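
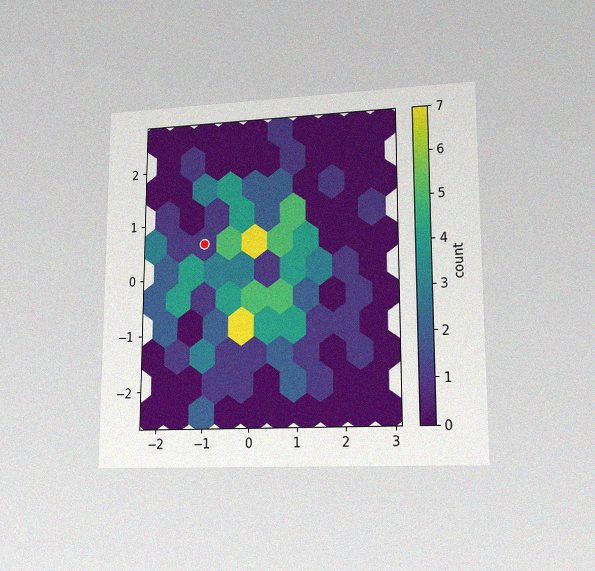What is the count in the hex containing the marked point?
1

The chart is viewed at a slight angle, with some photo noise. The marked hex reads 1 on the colorbar.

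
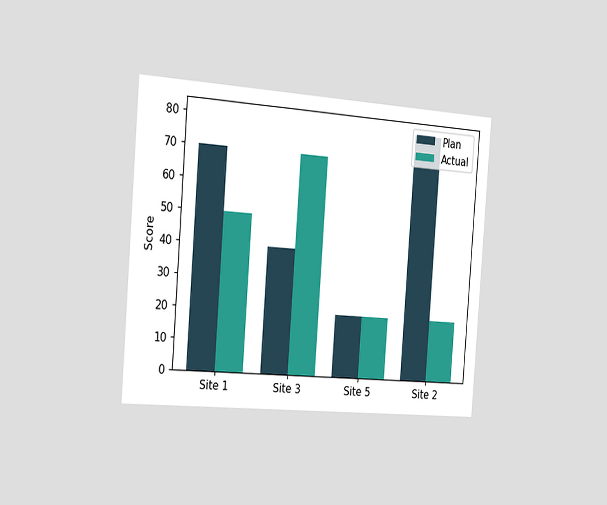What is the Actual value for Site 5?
The chart is tilted about 4° clockwise and viewed slightly from the left. The Actual bar at Site 5 reaches 20 on the y-axis.

20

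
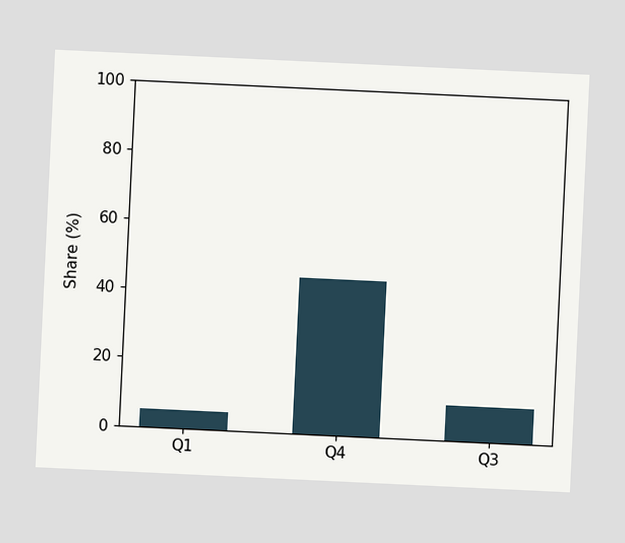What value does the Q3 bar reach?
10%

The chart is tilted about 3° clockwise. Reading along the chart's y-axis, the Q3 bar reaches 10%.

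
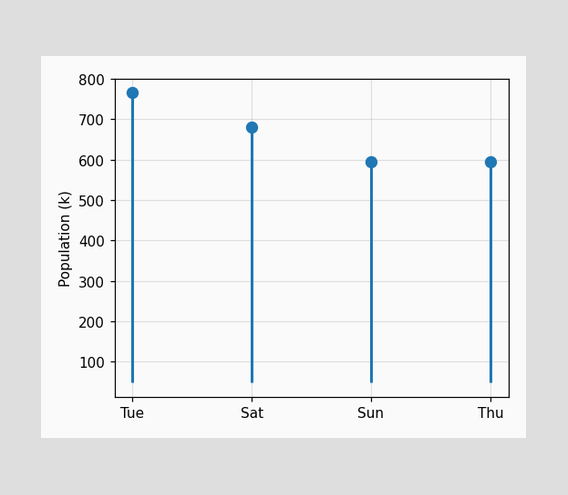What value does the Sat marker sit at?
680k

The Sat marker sits at 680k.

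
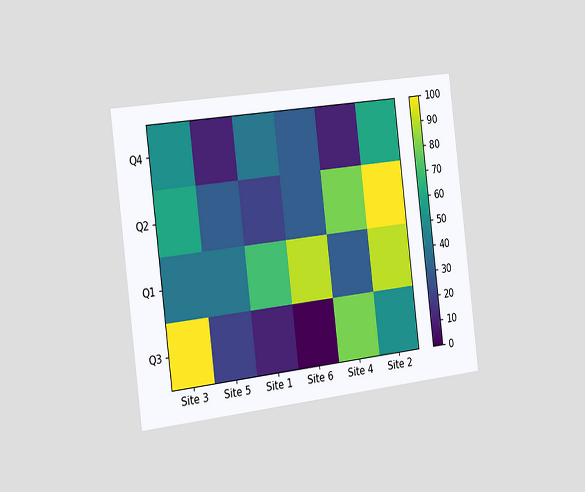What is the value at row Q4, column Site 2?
60

The chart is tilted about 7° counter-clockwise and viewed slightly from the left. Matching cell (Q4, Site 2) against the colorbar gives 60.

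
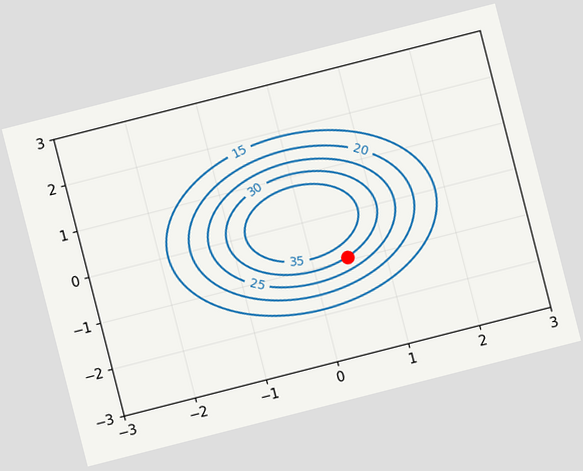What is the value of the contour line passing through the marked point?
30

The chart is tilted about 14° counter-clockwise. The marked point sits on the contour labelled 30.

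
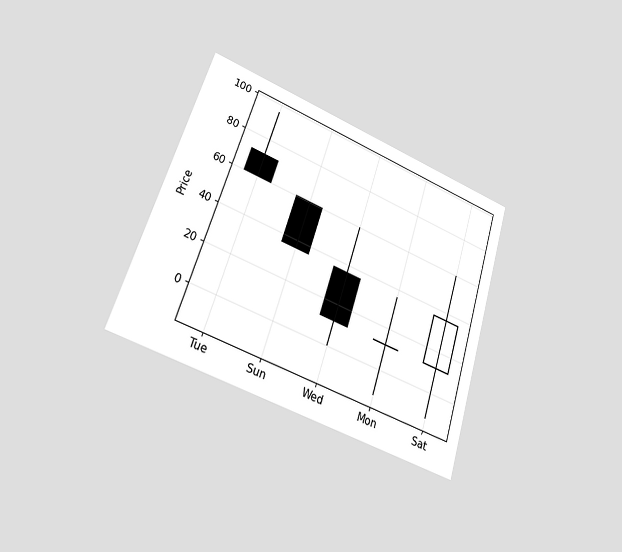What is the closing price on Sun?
The chart is tilted about 18° clockwise and viewed at a slight angle. The Sun candle closes at 36.

36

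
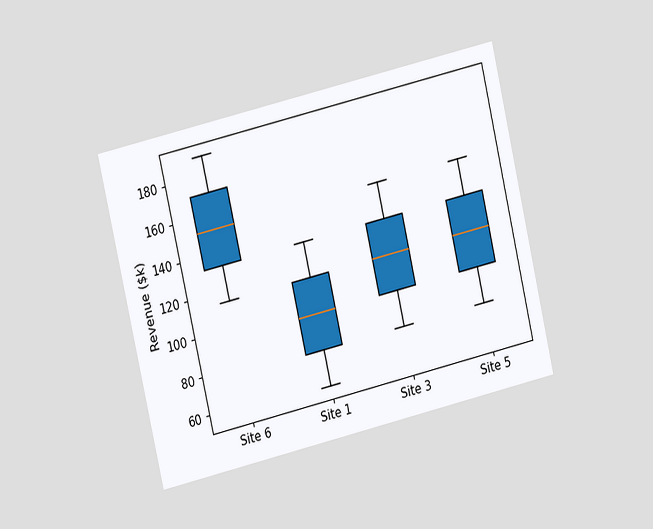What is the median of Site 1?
$95k

The chart is tilted about 13° counter-clockwise and viewed at a slight angle. The median line in the Site 1 box sits at $95k.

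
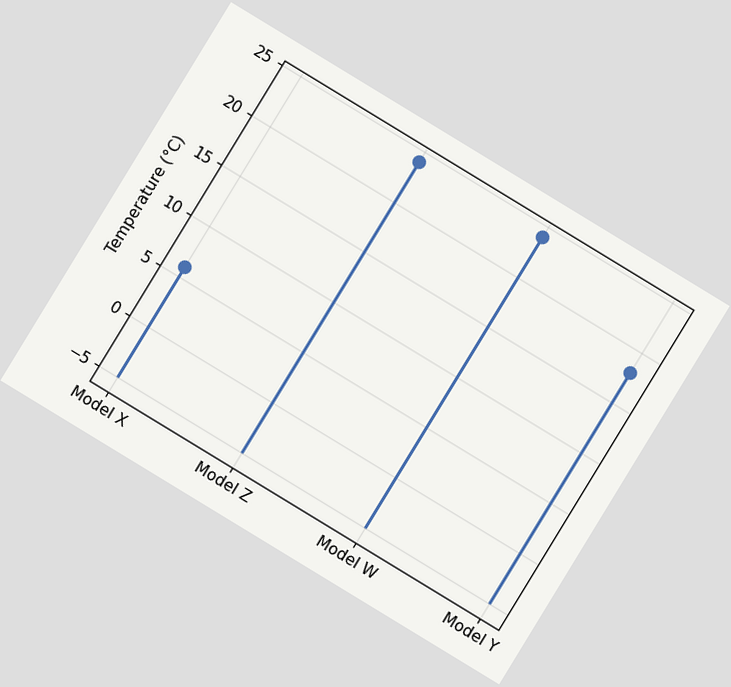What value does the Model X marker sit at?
The chart is tilted about 31° clockwise. The Model X marker sits at 6°C.

6°C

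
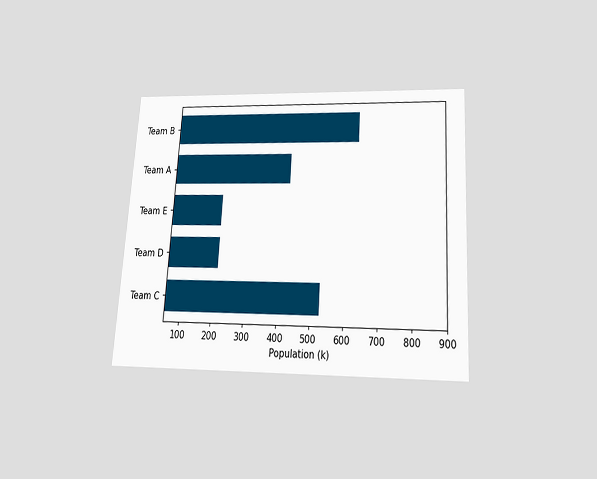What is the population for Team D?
The chart is tilted about 3° clockwise and viewed slightly from below. Reading along the chart's x-axis, the Team D bar reaches 212k.

212k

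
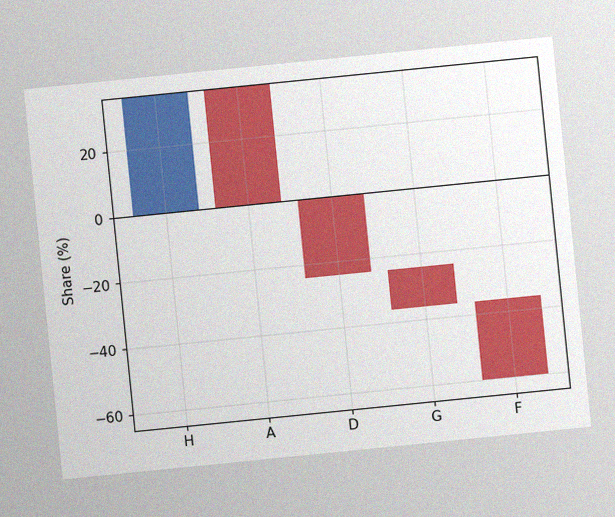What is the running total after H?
36%

The chart is tilted about 6° counter-clockwise, with some photo noise. After H the running total reaches 36%.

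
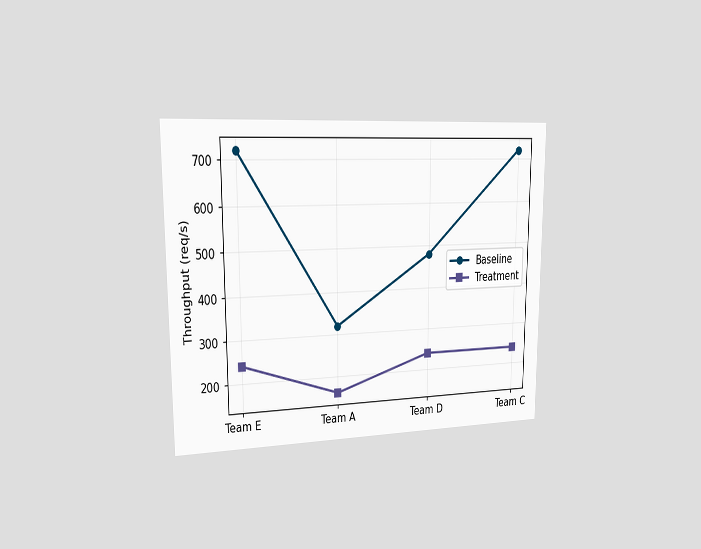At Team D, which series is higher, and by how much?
The chart is viewed slightly from the left. At Team D, Baseline sits above the other line by 240req/s.

Baseline, by 240req/s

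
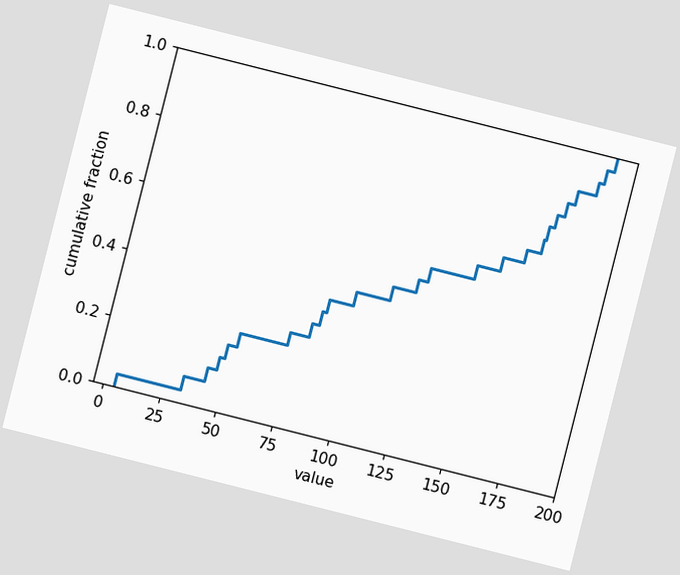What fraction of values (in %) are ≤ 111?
48%

The chart is tilted about 14° clockwise. At x=111 the ECDF step is at 48%.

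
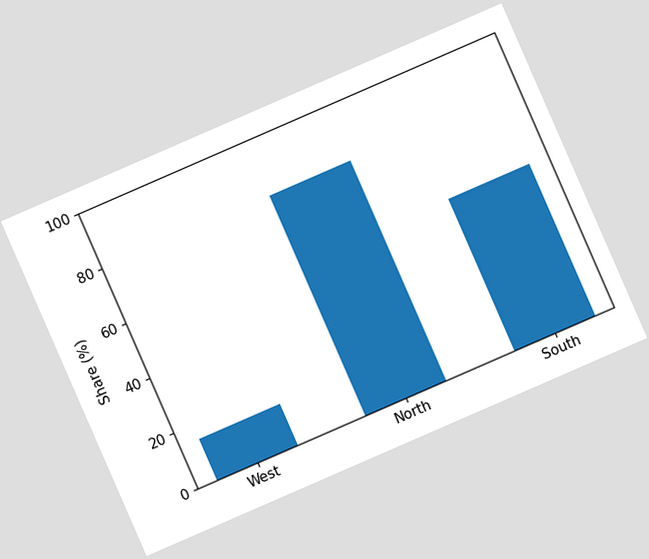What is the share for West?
15%

The chart is tilted about 24° counter-clockwise. Reading along the chart's y-axis, the West bar reaches 15%.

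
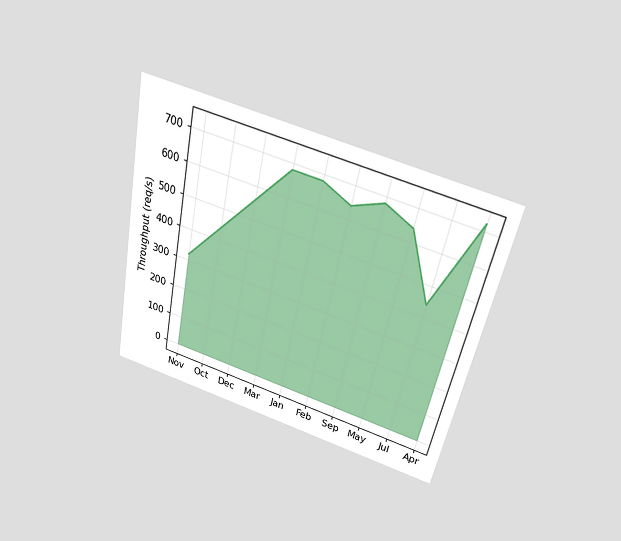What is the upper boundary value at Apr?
The chart is tilted about 12° clockwise and viewed slightly from above. At Apr the upper boundary is at 720req/s.

720req/s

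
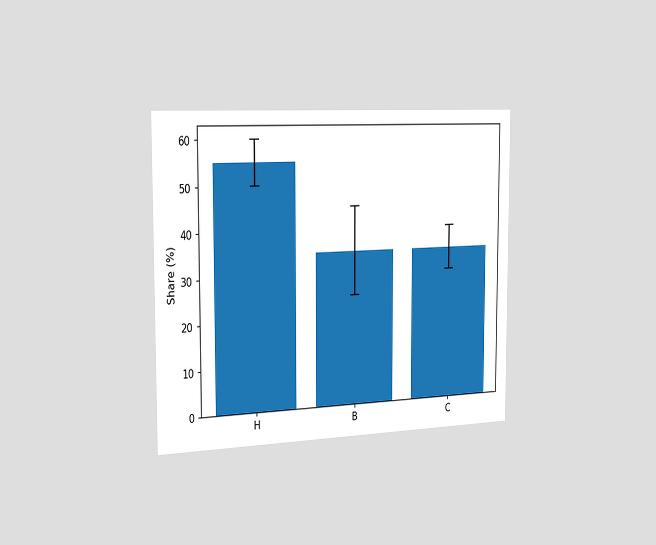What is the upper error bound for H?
The chart is viewed slightly from the left. The H bar's upper whisker reaches 60%.

60%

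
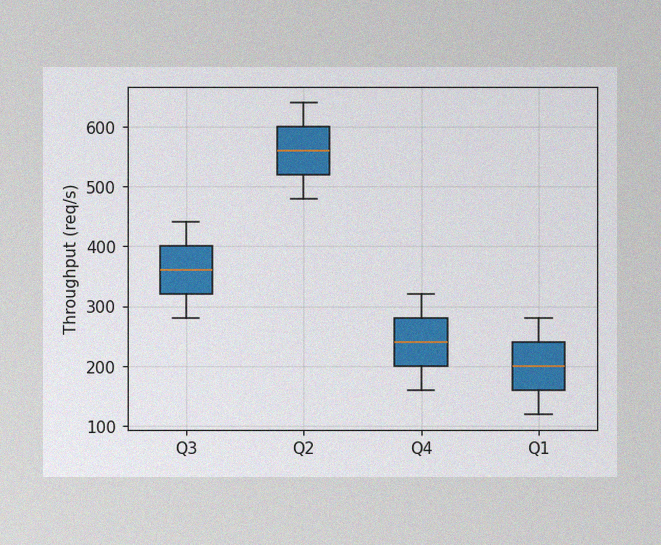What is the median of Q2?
The image has some photo noise and uneven lighting. The median line in the Q2 box sits at 560req/s.

560req/s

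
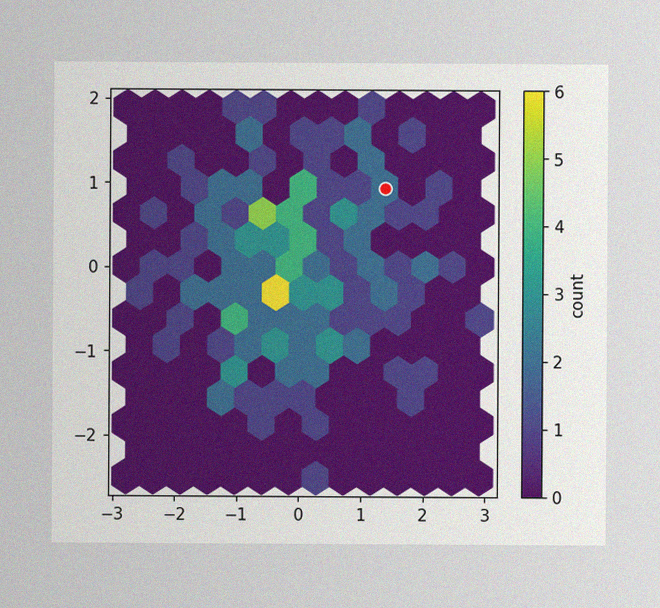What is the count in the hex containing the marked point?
2

The image has some photo noise and uneven lighting. The marked hex reads 2 on the colorbar.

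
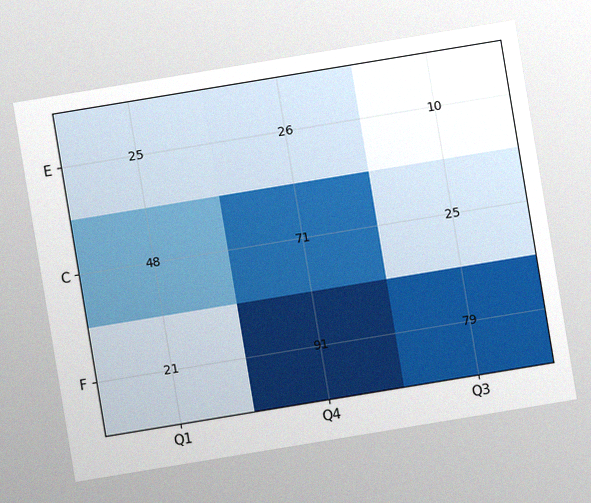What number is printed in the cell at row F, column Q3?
79

The chart is tilted about 9° counter-clockwise, with some photo noise. The (F, Q3) cell reads 79.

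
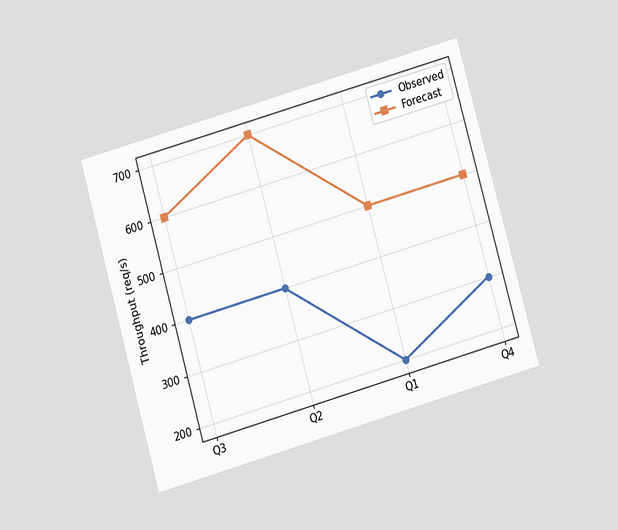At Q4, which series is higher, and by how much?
Forecast, by 200req/s

The chart is tilted about 16° counter-clockwise and viewed at a slight angle. At Q4, Forecast sits above the other line by 200req/s.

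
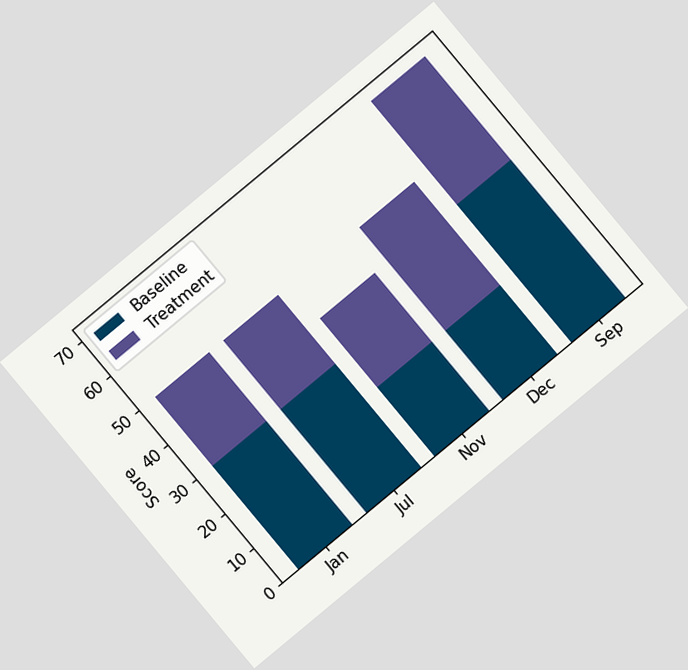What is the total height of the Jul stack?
The chart is tilted about 40° counter-clockwise. The Jul stack's top reaches 50 on the y-axis.

50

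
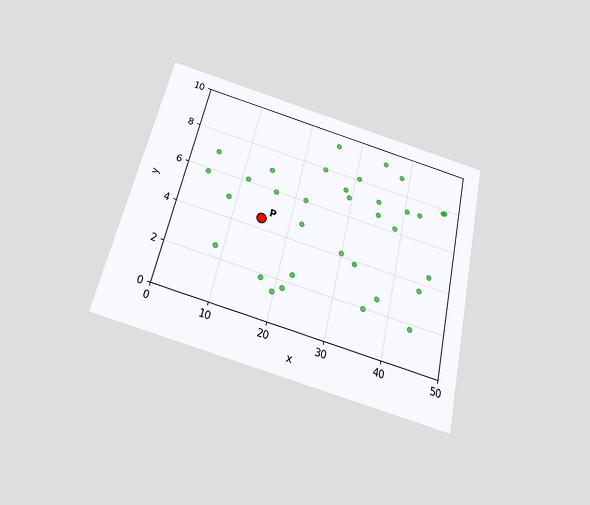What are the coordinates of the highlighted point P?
(15, 4.5)

The chart is tilted about 13° clockwise and viewed slightly from below. Following the gridlines from P to each axis, P sits at (15, 4.5).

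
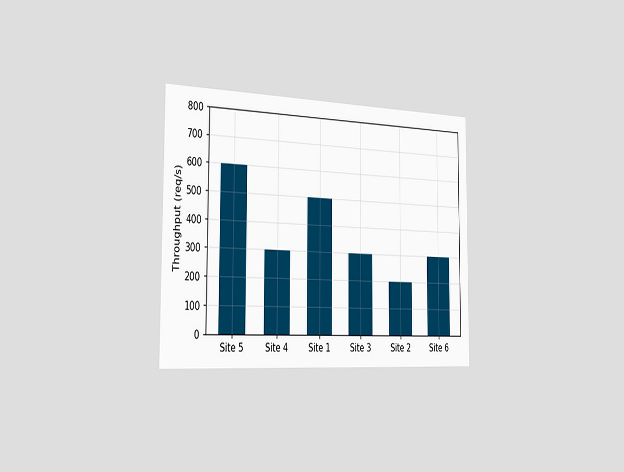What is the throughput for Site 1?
The chart is viewed slightly from the left. Reading along the chart's y-axis, the Site 1 bar reaches 500req/s.

500req/s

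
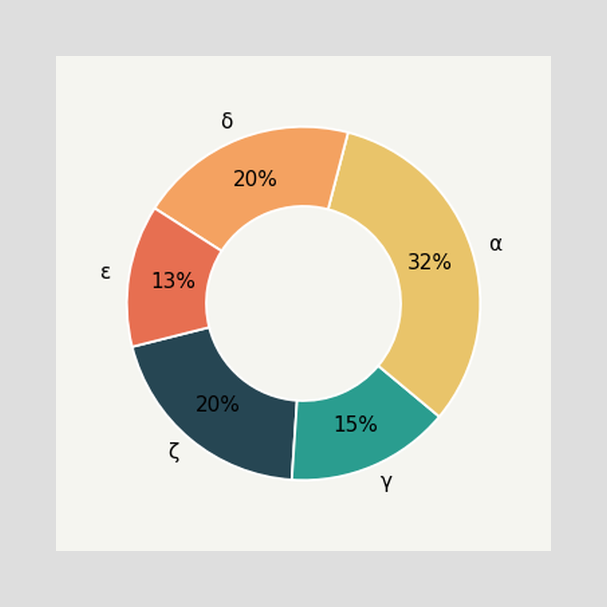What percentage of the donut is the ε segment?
13%

The ε segment takes up 13% of the ring.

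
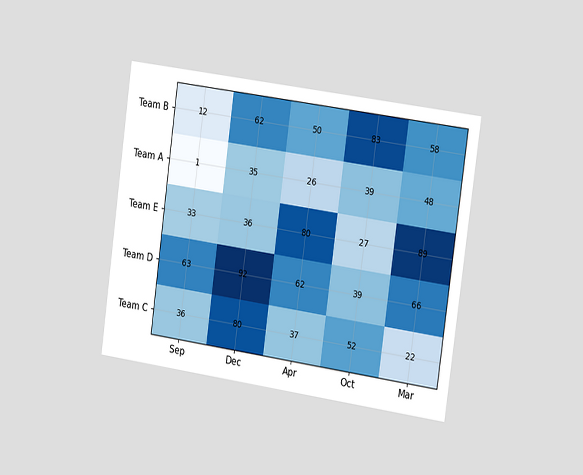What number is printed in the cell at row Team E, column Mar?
The chart is tilted about 8° clockwise and viewed slightly from the right. The (Team E, Mar) cell reads 89.

89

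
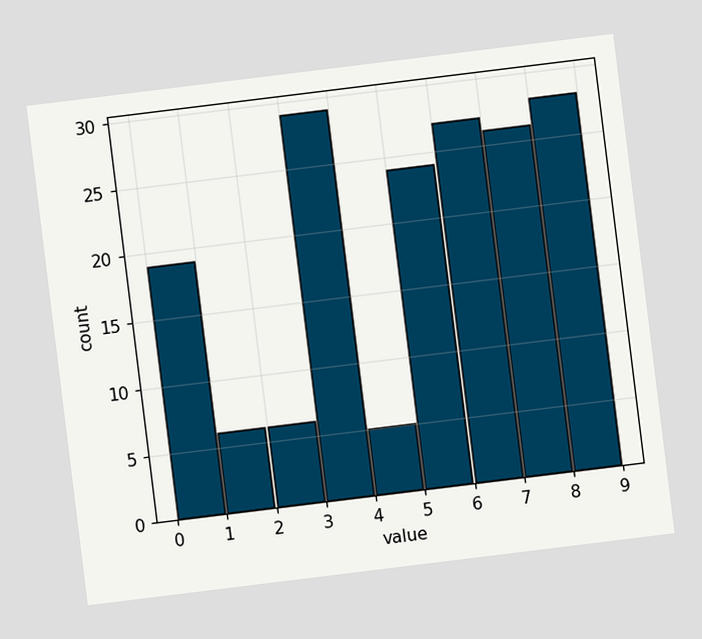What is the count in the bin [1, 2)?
The chart is tilted about 7° counter-clockwise. The [1, 2) bin has height 6.

6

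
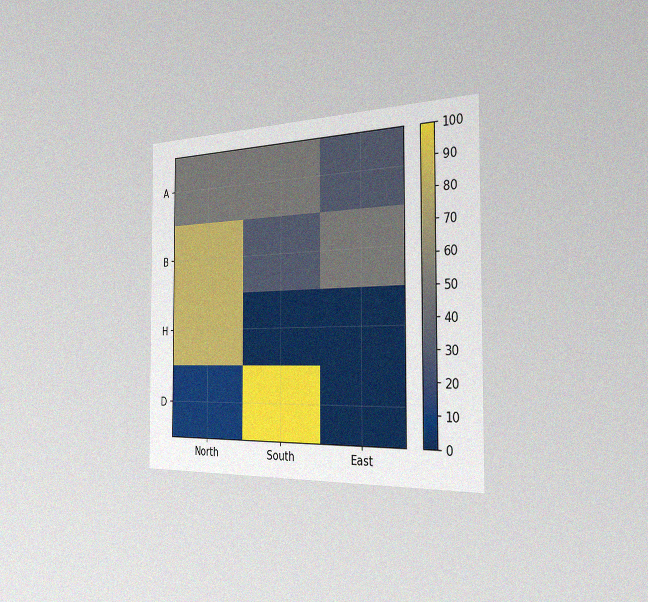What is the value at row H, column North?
80

The chart is viewed slightly from the right, with some photo noise. Matching cell (H, North) against the colorbar gives 80.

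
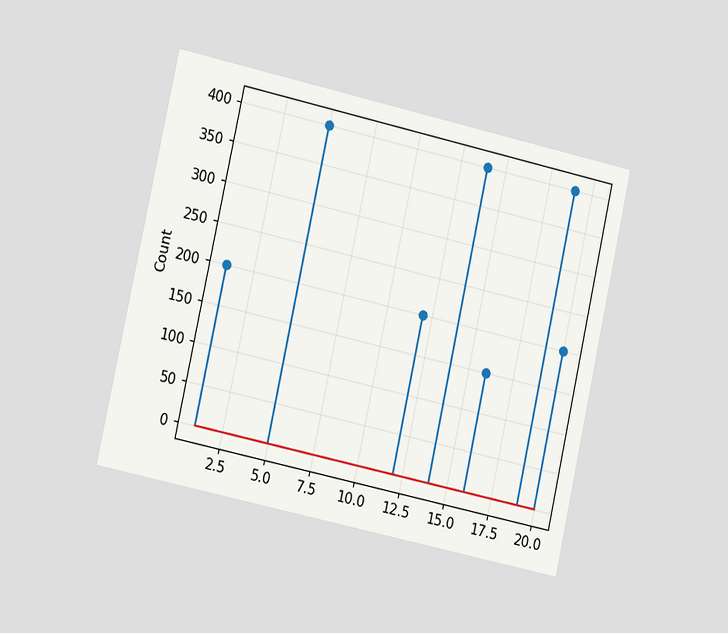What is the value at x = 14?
400

The chart is tilted about 12° clockwise and viewed slightly from the left. The stem at x=14 reaches 400.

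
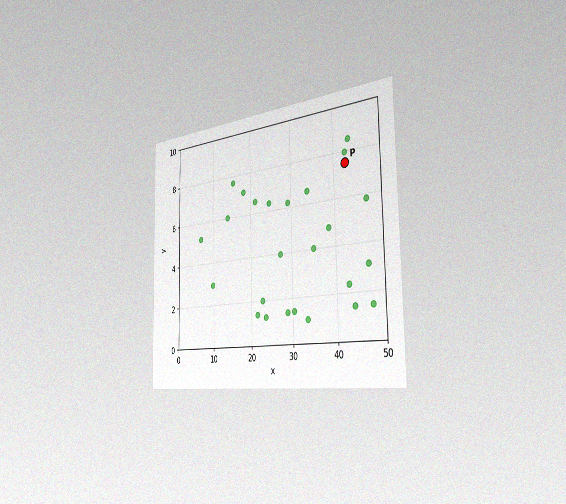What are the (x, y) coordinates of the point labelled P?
The chart is viewed slightly from the right, with some photo noise. Following the gridlines from P to each axis, P sits at (42.5, 7.5).

(42.5, 7.5)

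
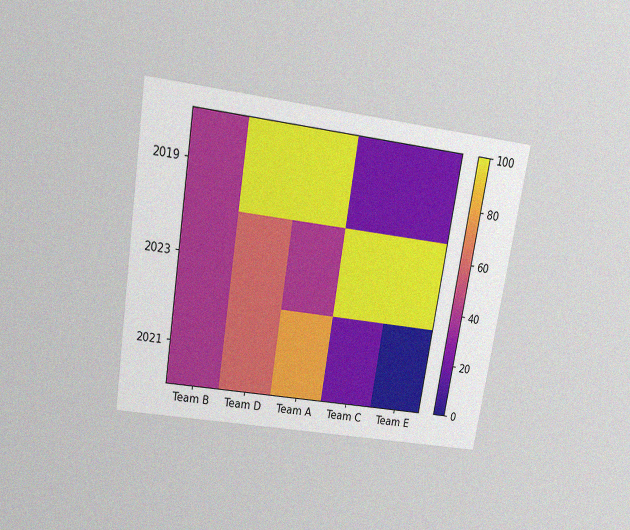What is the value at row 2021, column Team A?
80

The chart is tilted about 9° clockwise and viewed slightly from above, with some photo noise. Matching cell (2021, Team A) against the colorbar gives 80.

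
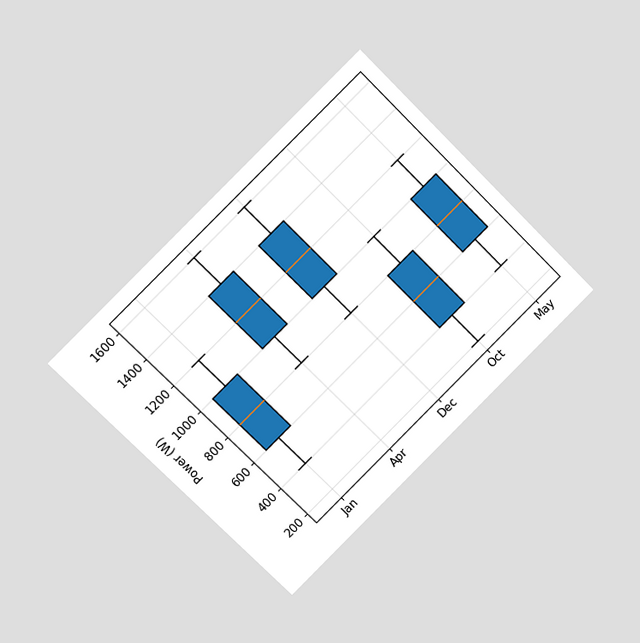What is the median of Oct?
The chart is tilted about 45° counter-clockwise and viewed at a slight angle. The median line in the Oct box sits at 600W.

600W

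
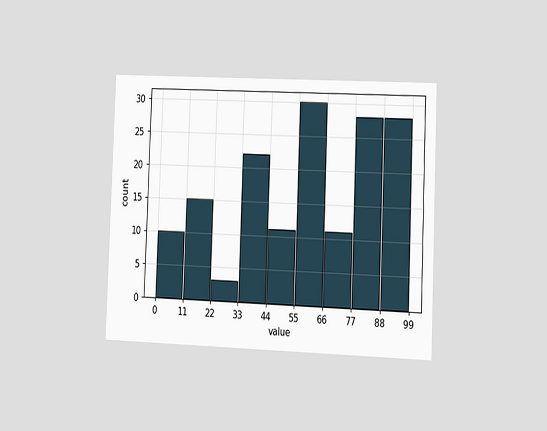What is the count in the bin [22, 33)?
3

The chart is tilted about 2° clockwise and viewed at a slight angle. The [22, 33) bin has height 3.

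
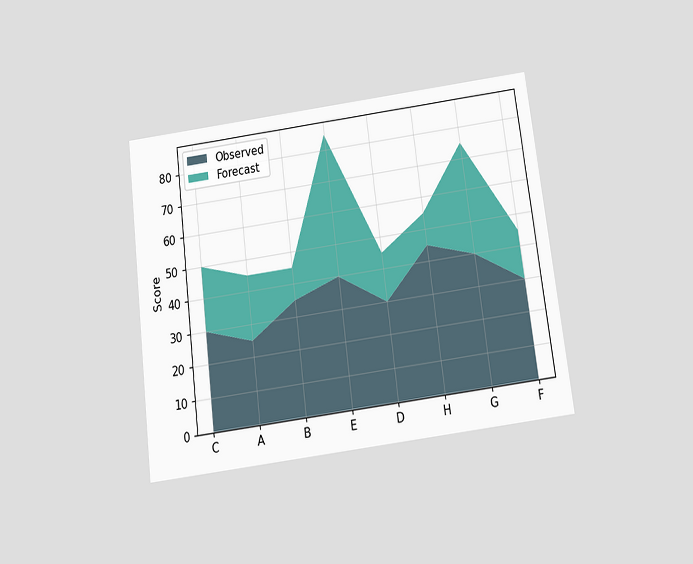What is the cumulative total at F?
45

The chart is tilted about 7° counter-clockwise and viewed slightly from below. The stacked total at F reaches 45.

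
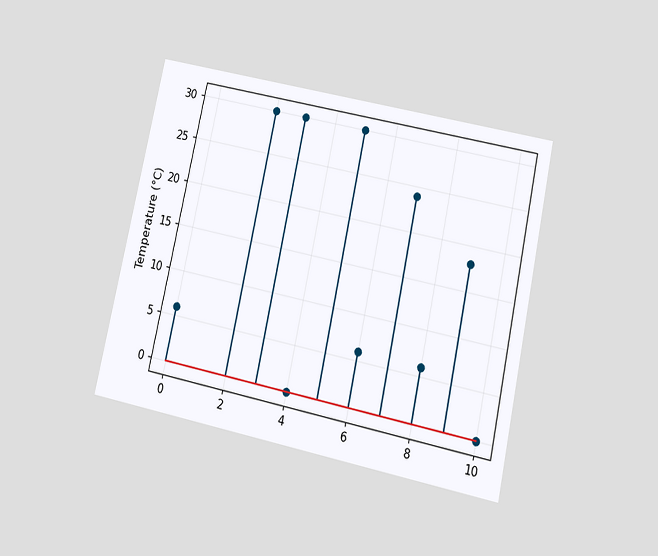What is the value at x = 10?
0°C

The chart is tilted about 12° clockwise and viewed at a slight angle. The stem at x=10 reaches 0°C.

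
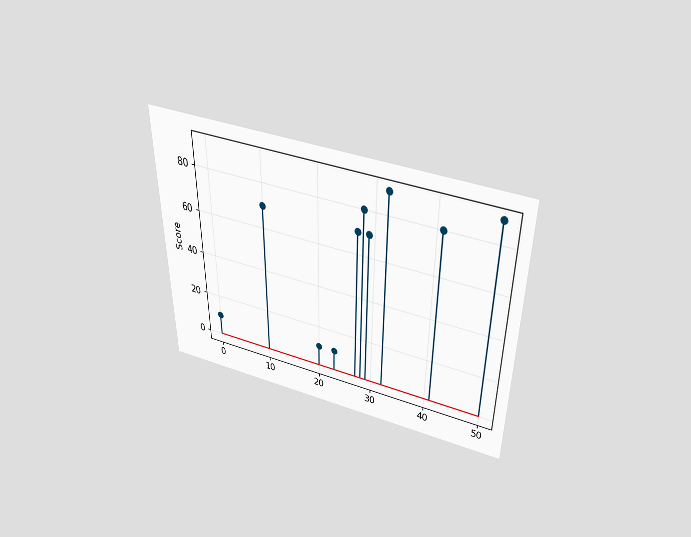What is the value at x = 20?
10

The chart is viewed slightly from above. The stem at x=20 reaches 10.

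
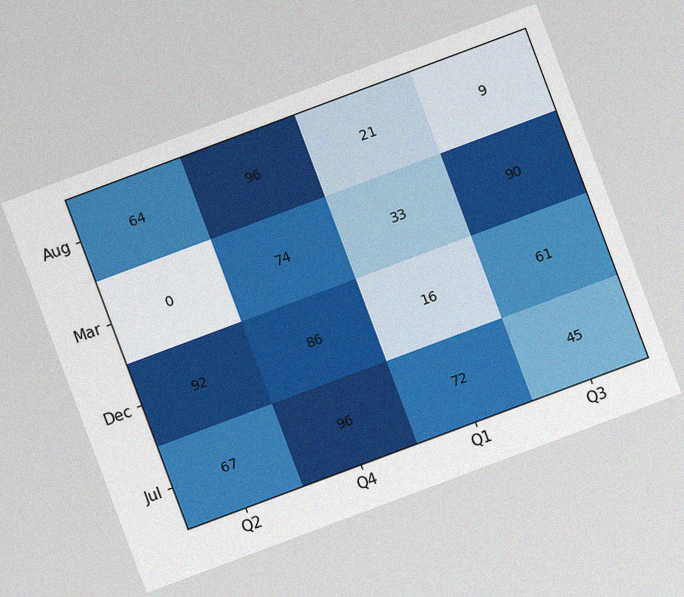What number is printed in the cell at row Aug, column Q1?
The chart is tilted about 20° counter-clockwise, with some photo noise. The (Aug, Q1) cell reads 21.

21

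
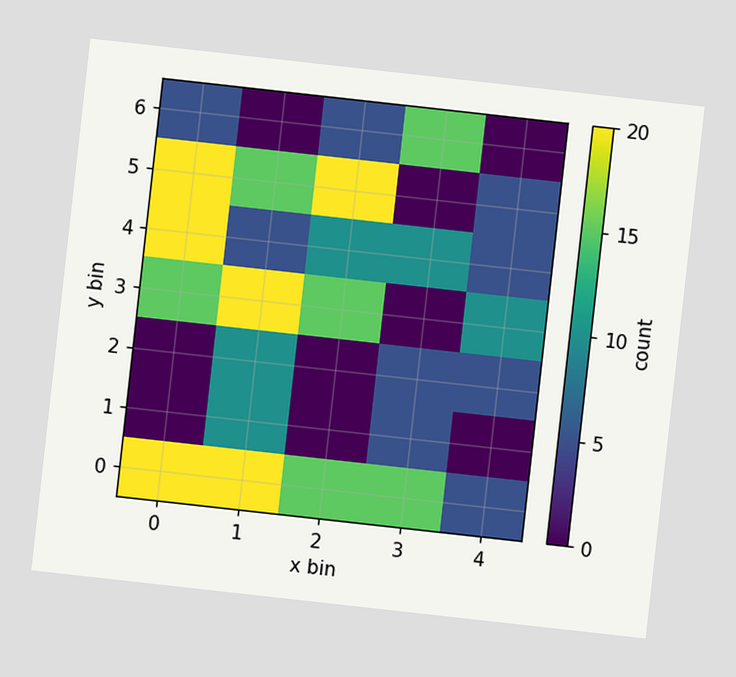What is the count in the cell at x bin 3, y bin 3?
The chart is tilted about 6° clockwise. Matching the cell (3, 3) against the colorbar gives 0.

0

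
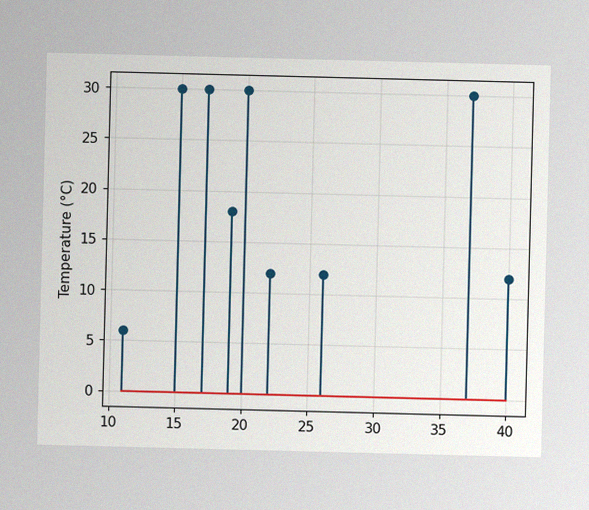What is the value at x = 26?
The image has some photo noise and uneven lighting. The stem at x=26 reaches 12°C.

12°C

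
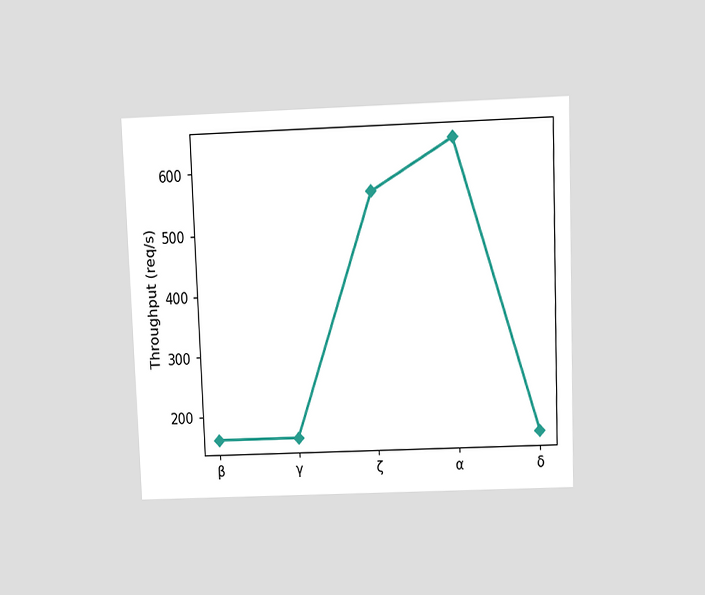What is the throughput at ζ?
The chart is tilted about 2° counter-clockwise and viewed slightly from above. At ζ, the line is at 560req/s.

560req/s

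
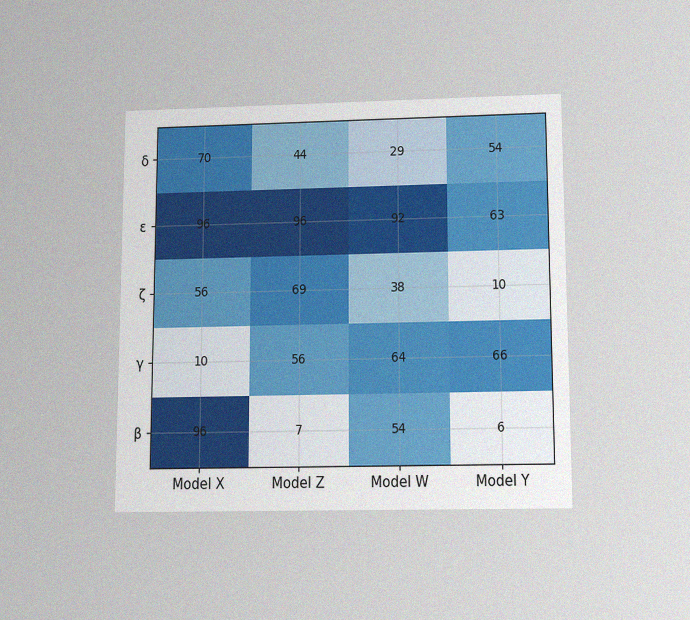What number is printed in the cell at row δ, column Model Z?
44

The chart is viewed slightly from below, with some photo noise. The (δ, Model Z) cell reads 44.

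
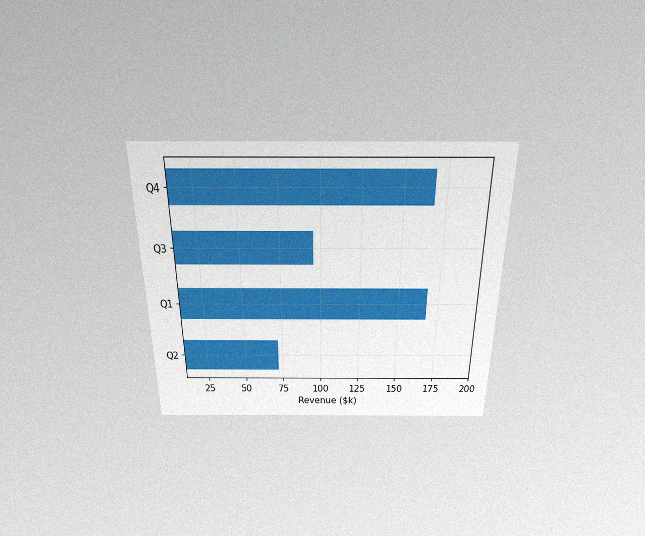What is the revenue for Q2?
$72k

The chart is viewed slightly from above, with some photo noise. Reading along the chart's x-axis, the Q2 bar reaches $72k.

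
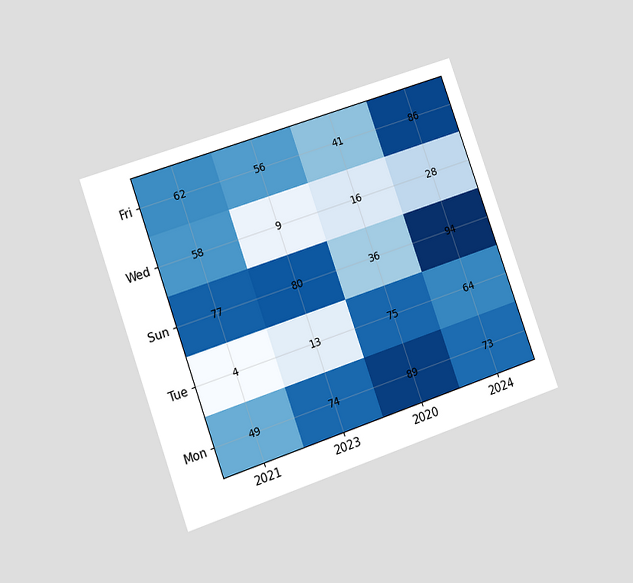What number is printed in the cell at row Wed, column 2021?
The chart is tilted about 19° counter-clockwise and viewed slightly from the left. The (Wed, 2021) cell reads 58.

58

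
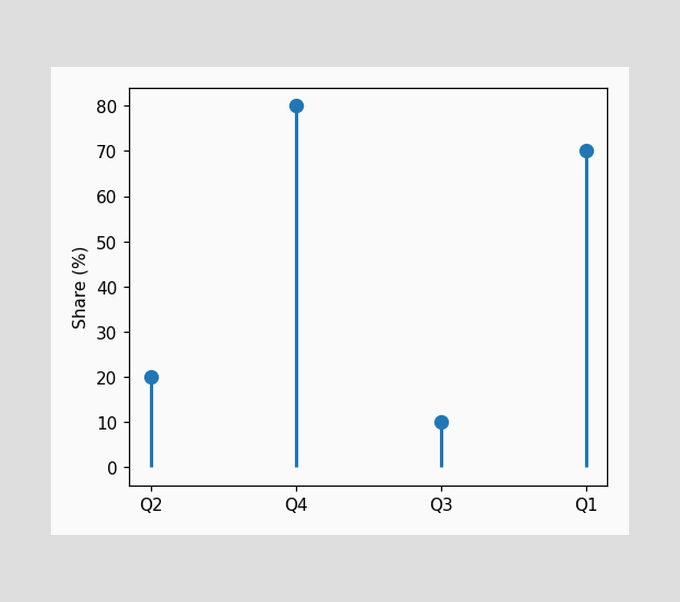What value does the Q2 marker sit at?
The Q2 marker sits at 20%.

20%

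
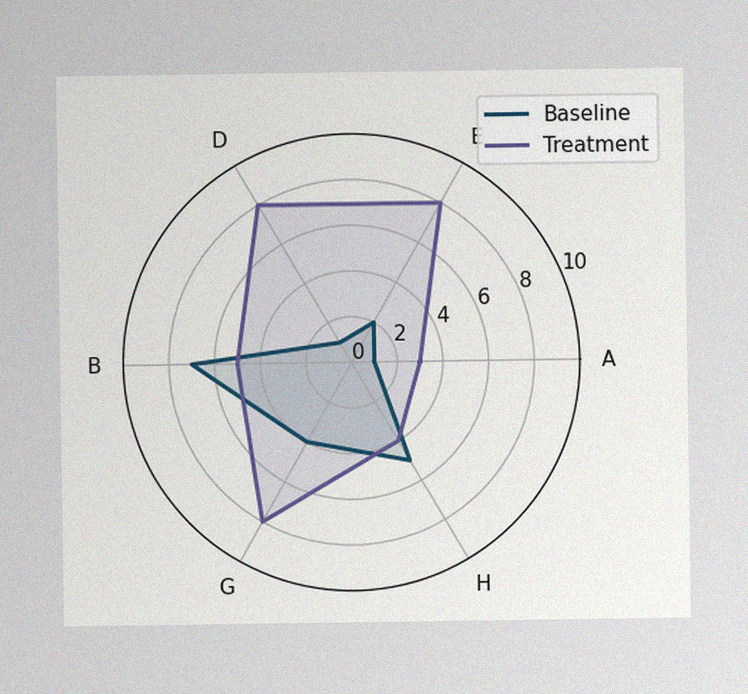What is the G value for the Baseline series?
The image has some photo noise and uneven lighting. On the G axis, Baseline reaches 4.

4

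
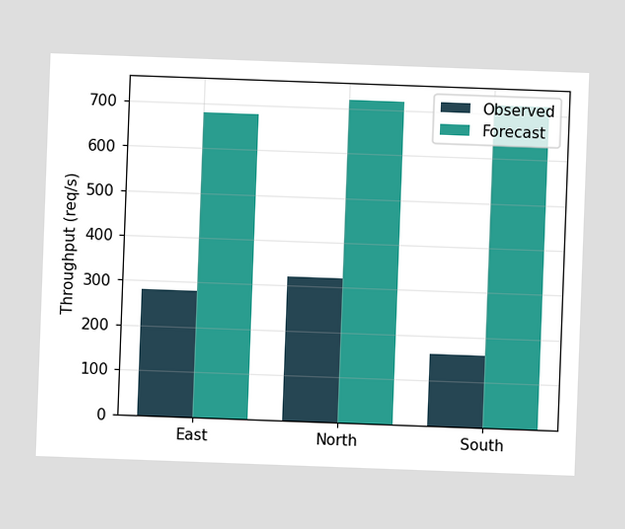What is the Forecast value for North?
The chart is tilted about 2° clockwise. The Forecast bar at North reaches 720req/s on the y-axis.

720req/s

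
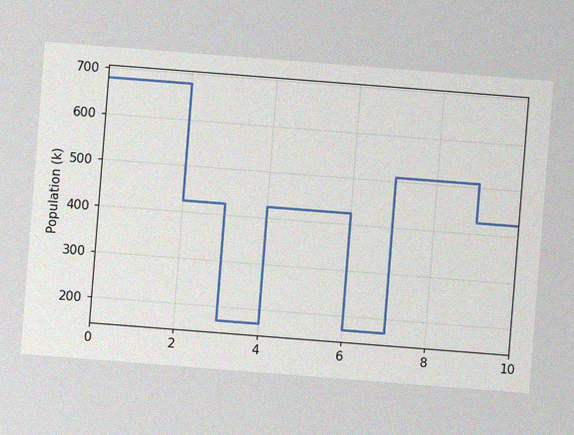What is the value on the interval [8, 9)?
The chart is tilted about 4° clockwise, with some photo noise. On [8, 9) the step sits at 510k.

510k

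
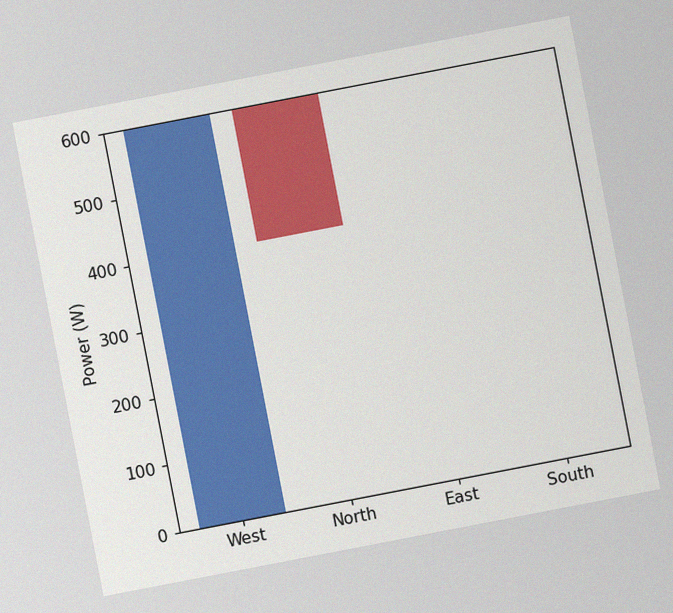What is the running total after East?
400W

The chart is tilted about 11° counter-clockwise, with some photo noise. After East the running total reaches 400W.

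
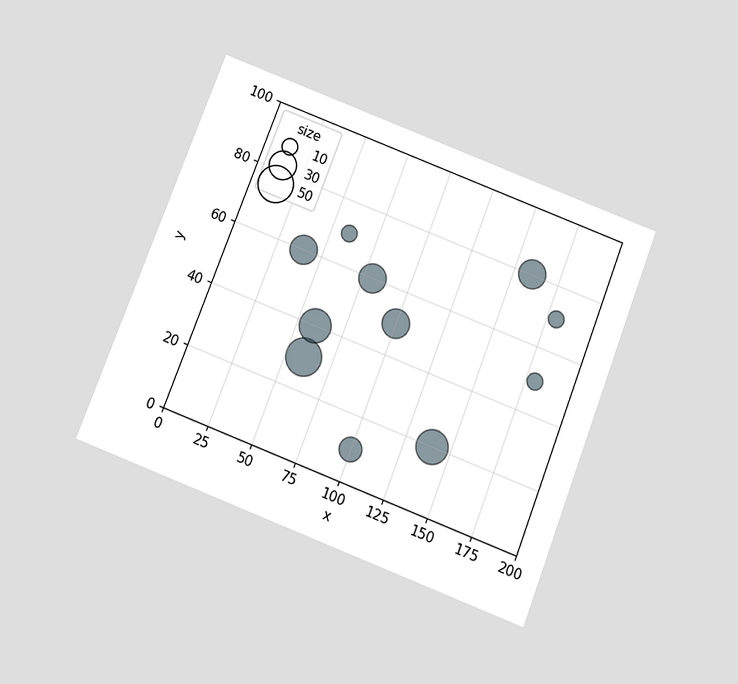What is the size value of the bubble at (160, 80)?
The chart is tilted about 21° clockwise and viewed slightly from below. Matching the bubble at (160, 80) against the size legend gives 30.

30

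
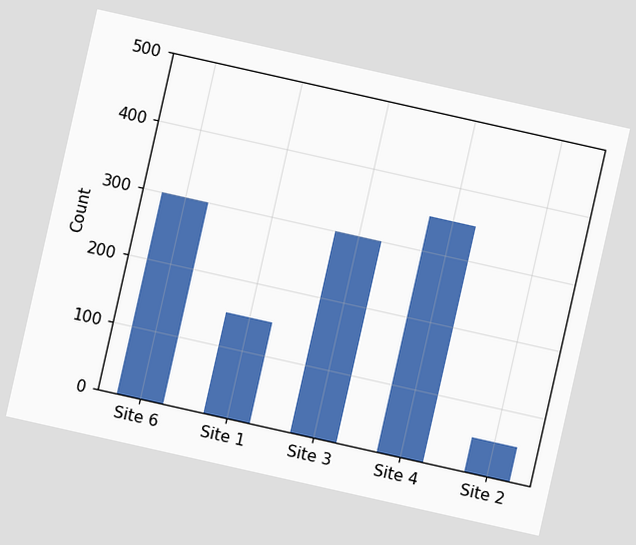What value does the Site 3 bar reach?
The chart is tilted about 13° clockwise. Reading along the chart's y-axis, the Site 3 bar reaches 300.

300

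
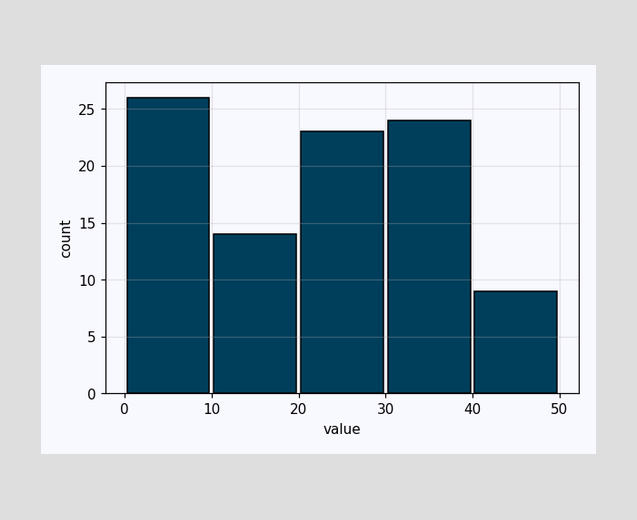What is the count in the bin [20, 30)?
23

The [20, 30) bin has height 23.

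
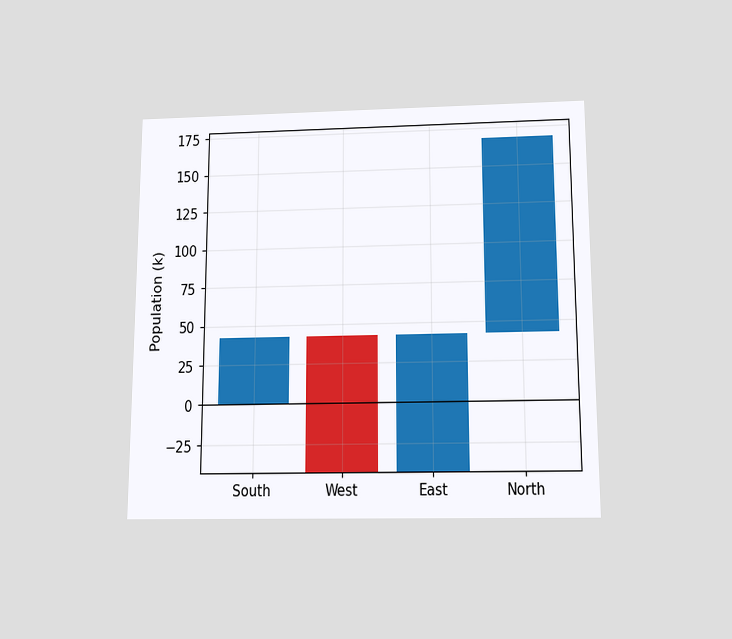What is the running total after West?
-42k

The chart is viewed slightly from below. After West the running total reaches -42k.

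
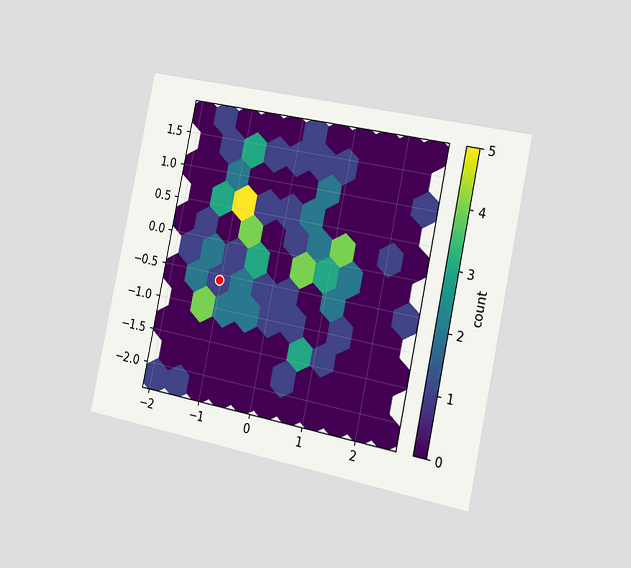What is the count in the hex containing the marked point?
1

The chart is tilted about 12° clockwise and viewed slightly from the right. The marked hex reads 1 on the colorbar.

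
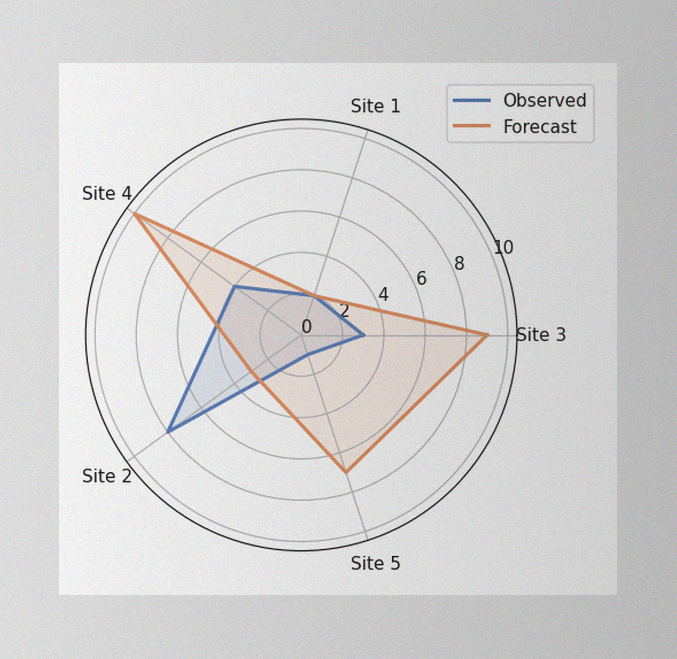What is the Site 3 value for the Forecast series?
9

The image has some photo noise and uneven lighting. On the Site 3 axis, Forecast reaches 9.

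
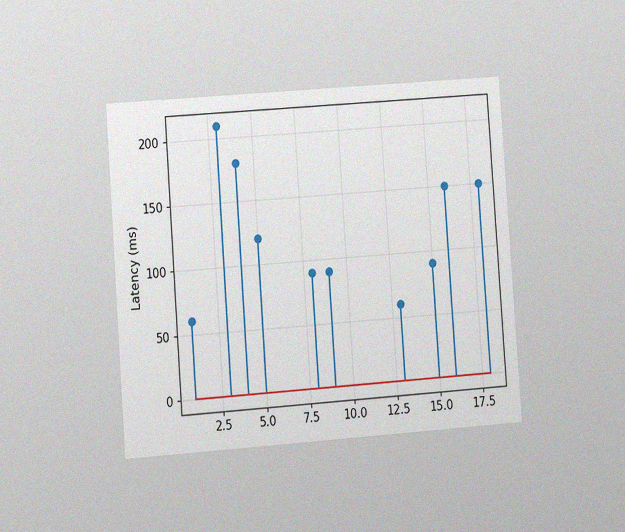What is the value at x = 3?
210ms

The chart is tilted about 4° counter-clockwise and viewed at a slight angle, with some photo noise. The stem at x=3 reaches 210ms.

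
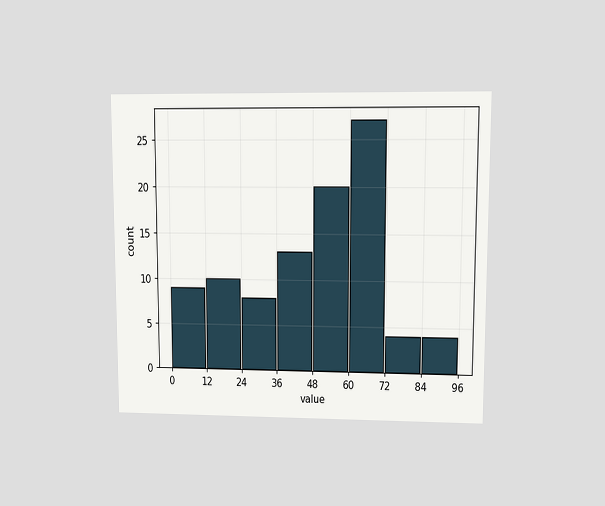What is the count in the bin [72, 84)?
The chart is viewed at a slight angle. The [72, 84) bin has height 4.

4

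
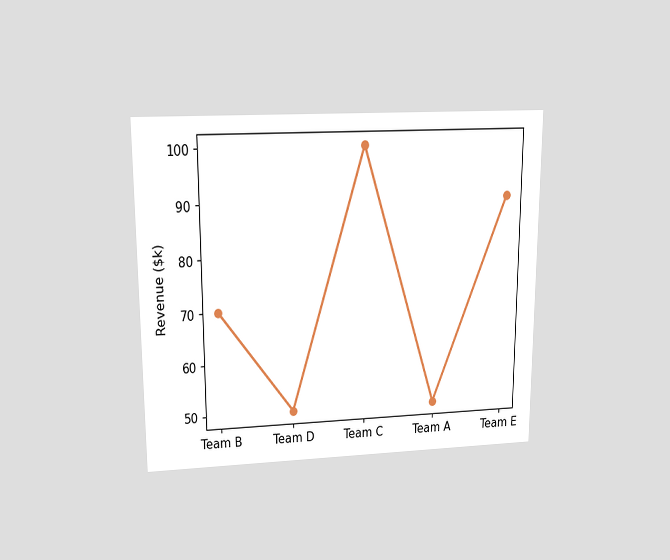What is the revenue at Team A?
$50k

The chart is viewed slightly from above. At Team A, the line is at $50k.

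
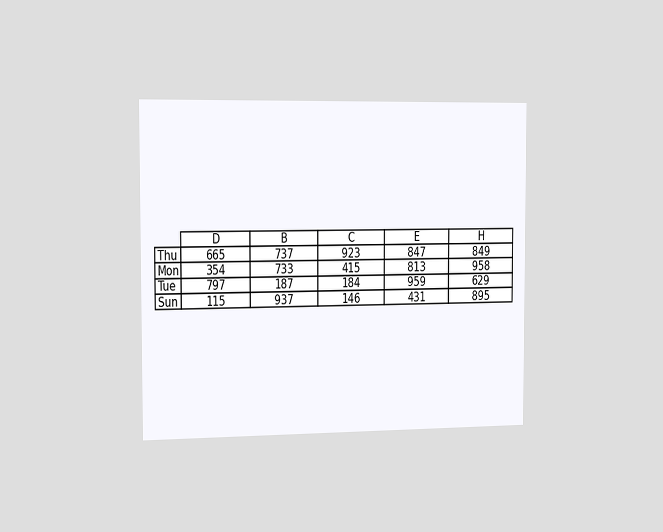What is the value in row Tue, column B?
187

The chart is viewed slightly from the left. The (Tue, B) cell reads 187.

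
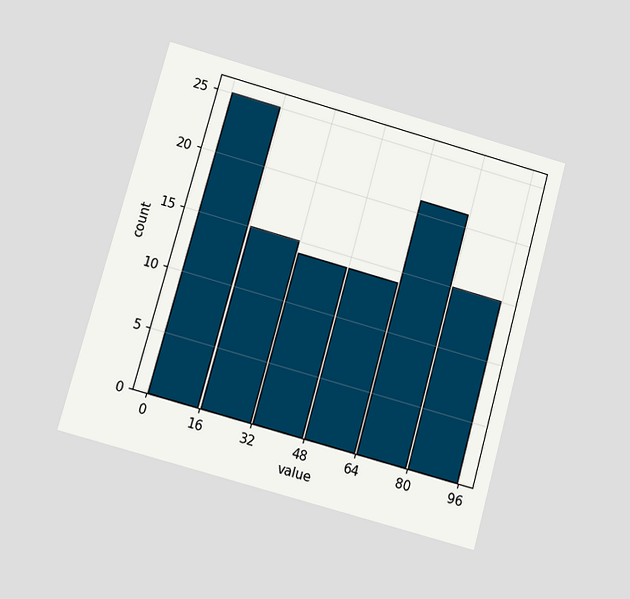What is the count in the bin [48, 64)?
14

The chart is tilted about 15° clockwise and viewed at a slight angle. The [48, 64) bin has height 14.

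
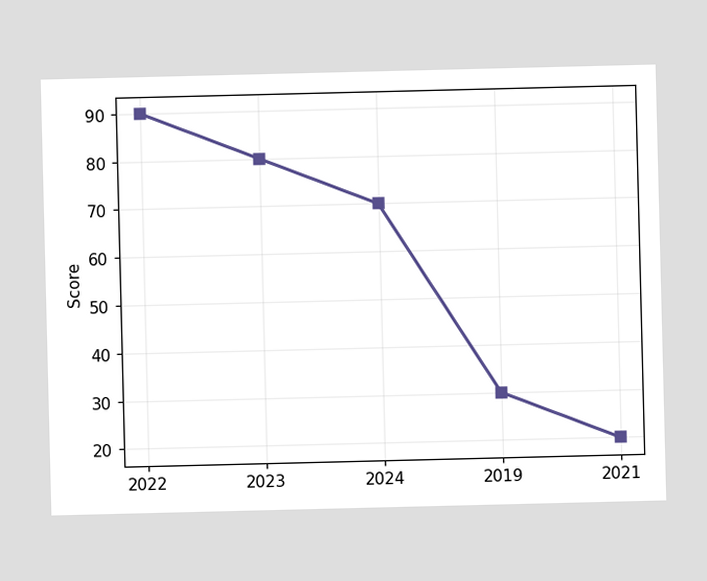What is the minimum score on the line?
The lowest point is at 2021, and reading across to the y-axis gives 20.

20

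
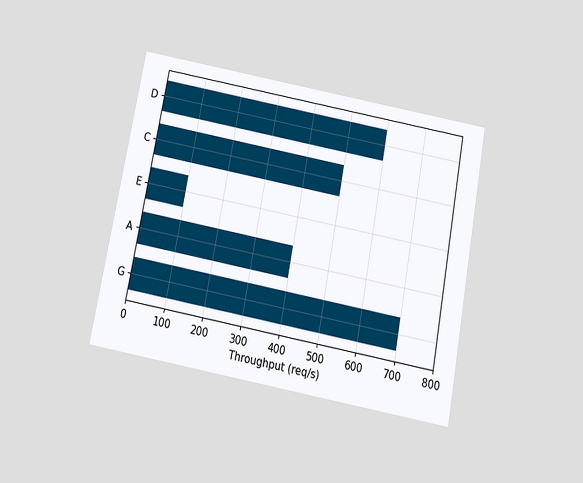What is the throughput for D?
600req/s

The chart is tilted about 11° clockwise and viewed slightly from below. Reading along the chart's x-axis, the D bar reaches 600req/s.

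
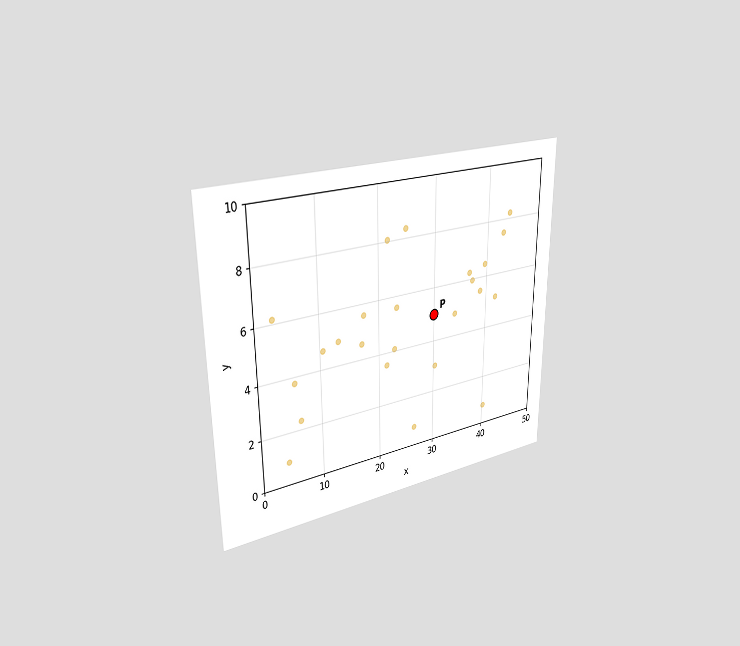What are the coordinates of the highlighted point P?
The chart is viewed slightly from the left. Following the gridlines from P to each axis, P sits at (30, 5).

(30, 5)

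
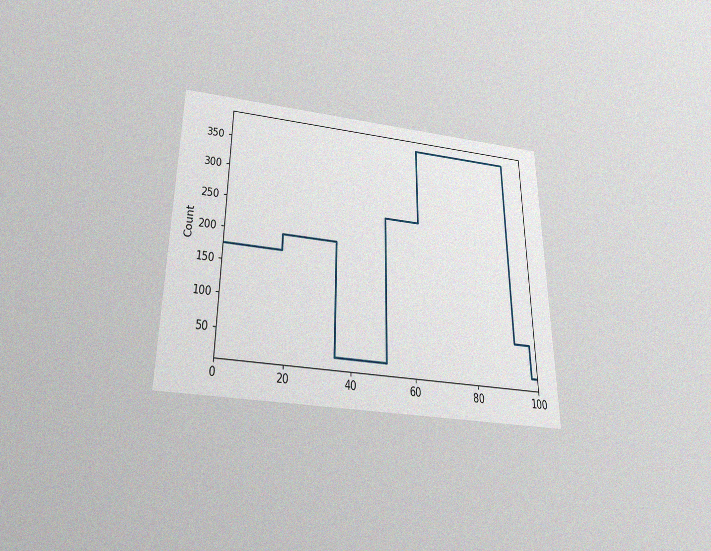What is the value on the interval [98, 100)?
25

The chart is viewed slightly from below, with some photo noise. On [98, 100) the step sits at 25.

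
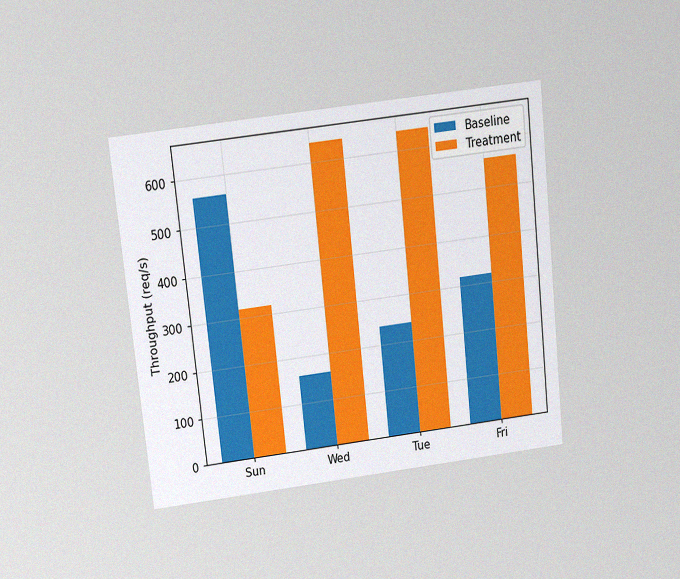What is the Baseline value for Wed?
160req/s

The chart is tilted about 6° counter-clockwise and viewed slightly from above, with some photo noise. The Baseline bar at Wed reaches 160req/s on the y-axis.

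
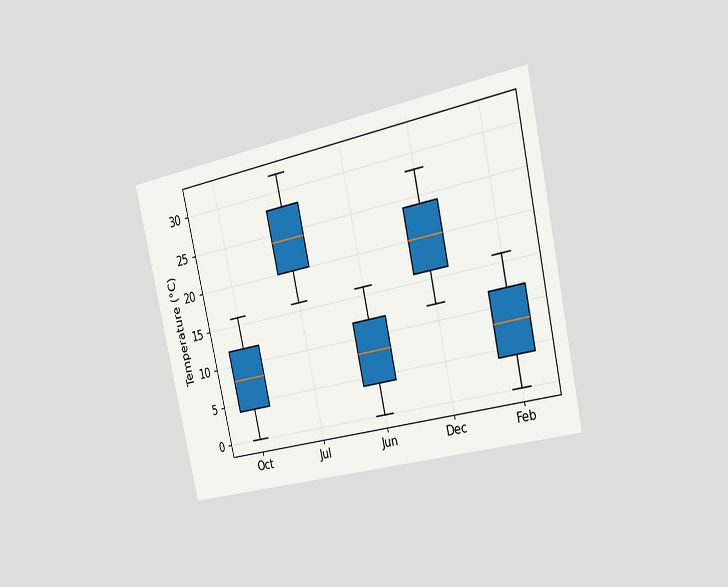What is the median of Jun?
8°C

The chart is tilted about 13° counter-clockwise and viewed slightly from the right. The median line in the Jun box sits at 8°C.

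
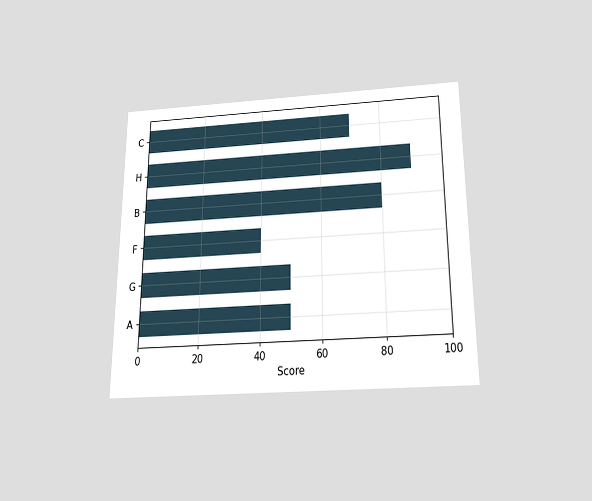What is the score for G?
The chart is viewed slightly from below. Reading along the chart's x-axis, the G bar reaches 50.

50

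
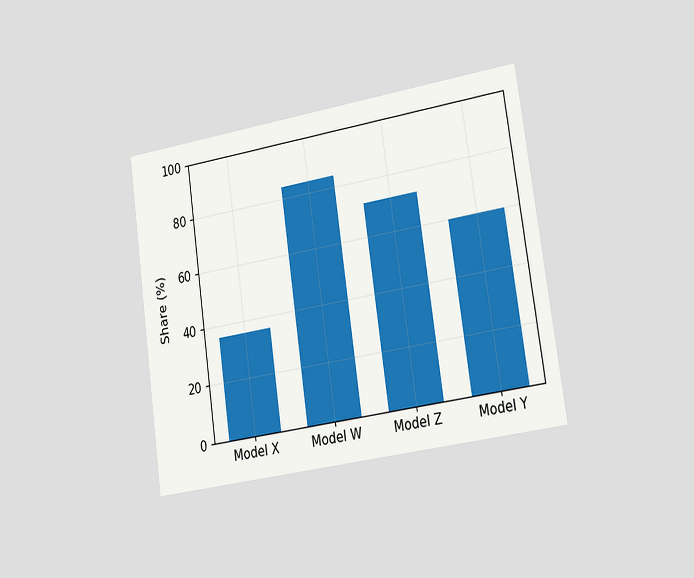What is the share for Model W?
84%

The chart is tilted about 8° counter-clockwise and viewed slightly from the right. Reading along the chart's y-axis, the Model W bar reaches 84%.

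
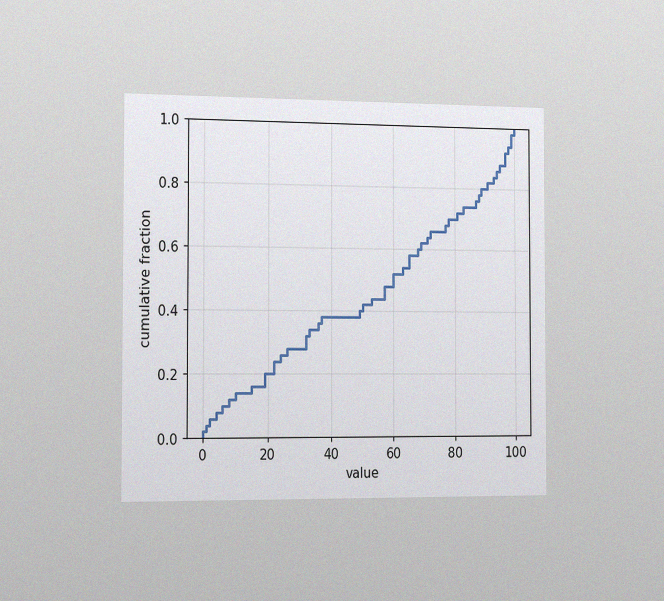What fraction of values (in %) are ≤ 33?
The chart is viewed slightly from the left, with some photo noise. At x=33 the ECDF step is at 34%.

34%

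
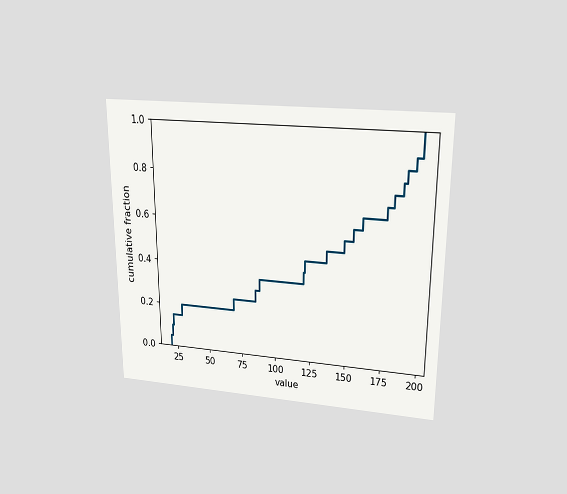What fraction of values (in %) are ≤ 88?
35%

The chart is viewed slightly from above. At x=88 the ECDF step is at 35%.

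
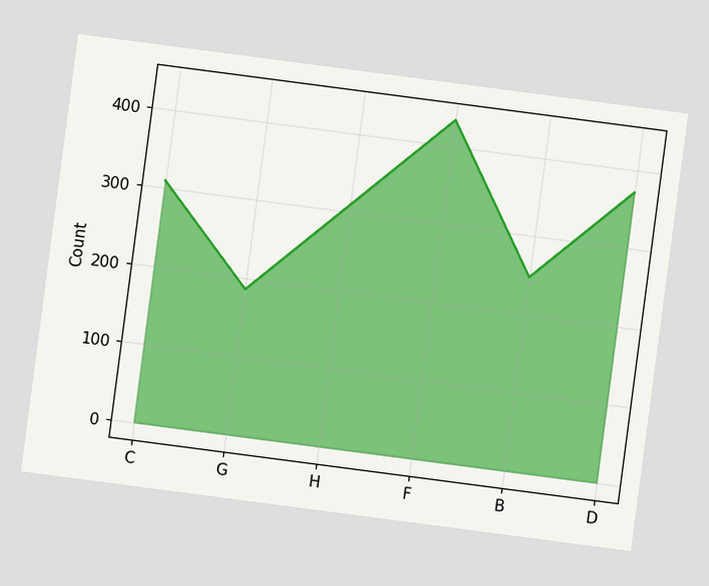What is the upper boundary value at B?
The chart is tilted about 7° clockwise. At B the upper boundary is at 248.

248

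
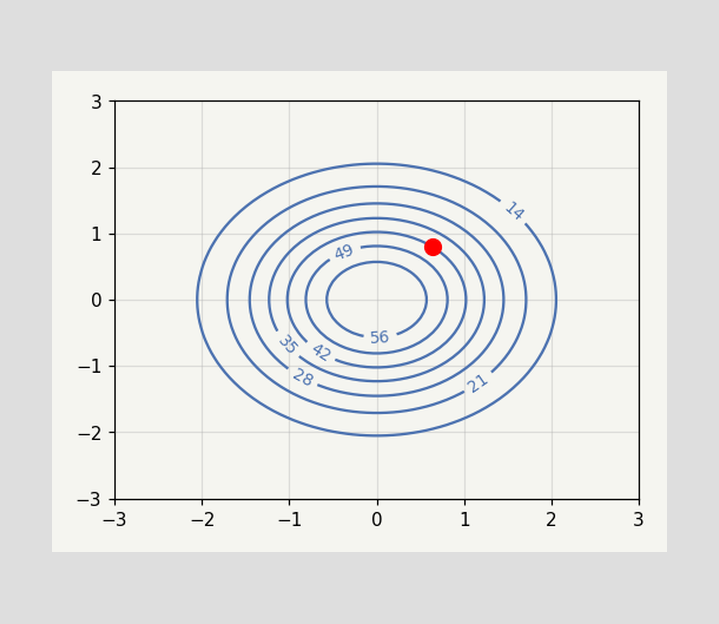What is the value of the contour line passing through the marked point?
42

The marked point sits on the contour labelled 42.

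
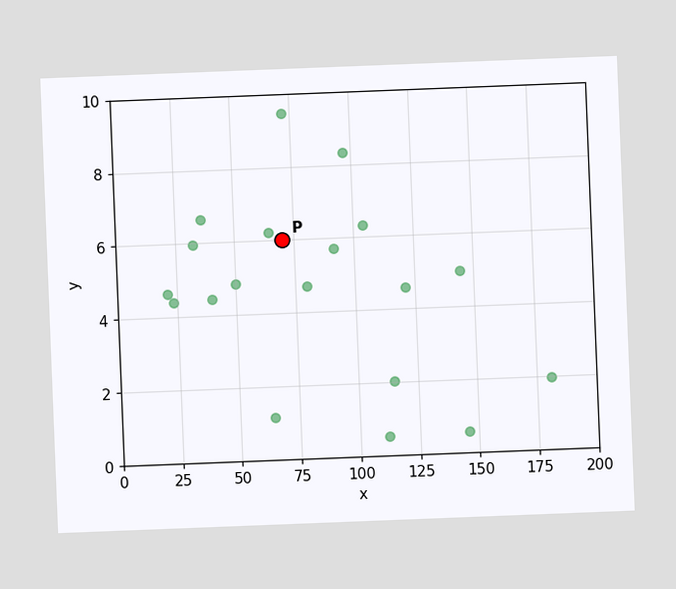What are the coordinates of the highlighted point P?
The chart is tilted about 2° counter-clockwise. Following the gridlines from P to each axis, P sits at (70, 6).

(70, 6)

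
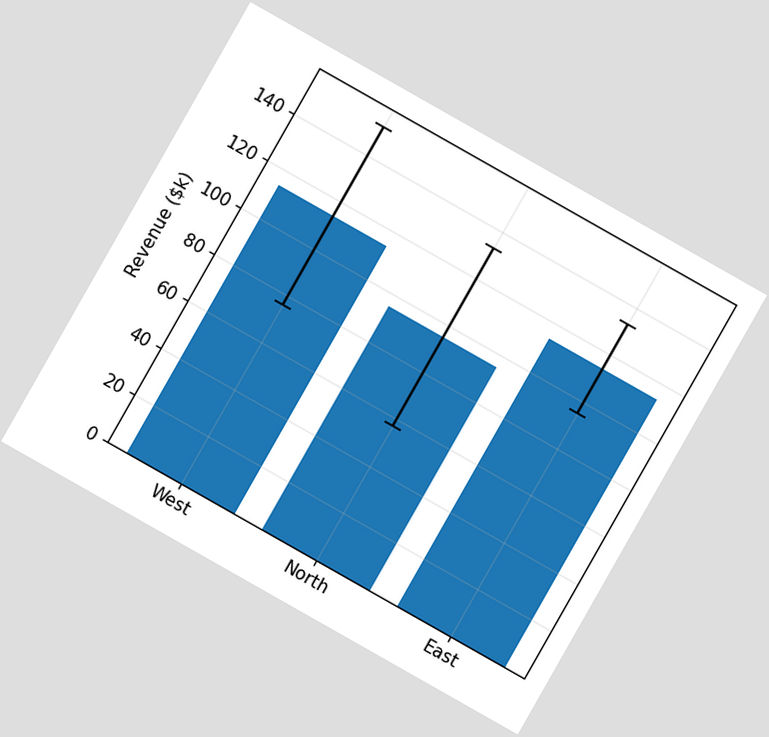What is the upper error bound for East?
The chart is tilted about 30° clockwise. The East bar's upper whisker reaches $133k.

$133k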